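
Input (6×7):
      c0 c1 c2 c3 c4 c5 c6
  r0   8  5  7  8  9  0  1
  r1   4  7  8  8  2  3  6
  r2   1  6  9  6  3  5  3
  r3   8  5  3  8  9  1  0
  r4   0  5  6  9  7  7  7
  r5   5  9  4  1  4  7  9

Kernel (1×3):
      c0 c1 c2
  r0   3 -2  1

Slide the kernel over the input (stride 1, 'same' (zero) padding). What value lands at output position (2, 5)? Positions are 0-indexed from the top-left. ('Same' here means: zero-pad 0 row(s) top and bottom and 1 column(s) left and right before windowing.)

The receptive field on the zero-padded input at this output position is [3 5 3]. Elementwise product with the kernel and sum: 3·3 + 5·-2 + 3·1.

2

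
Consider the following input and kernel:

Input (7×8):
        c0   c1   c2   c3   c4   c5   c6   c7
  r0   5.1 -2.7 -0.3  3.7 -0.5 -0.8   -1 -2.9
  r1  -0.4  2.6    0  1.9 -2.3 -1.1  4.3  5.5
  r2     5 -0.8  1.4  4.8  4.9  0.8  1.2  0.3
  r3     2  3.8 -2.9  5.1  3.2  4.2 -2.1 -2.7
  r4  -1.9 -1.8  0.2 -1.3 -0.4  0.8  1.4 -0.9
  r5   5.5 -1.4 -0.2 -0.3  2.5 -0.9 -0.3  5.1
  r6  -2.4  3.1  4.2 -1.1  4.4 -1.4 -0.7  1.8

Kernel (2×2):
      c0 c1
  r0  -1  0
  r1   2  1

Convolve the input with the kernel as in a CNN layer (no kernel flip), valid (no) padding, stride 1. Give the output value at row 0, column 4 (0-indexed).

The receptive field on the input at this output position is [-0.5 -0.8 / -2.3 -1.1]. Elementwise product with the kernel and sum: -0.5·-1 + -2.3·2 + -1.1·1.

-5.2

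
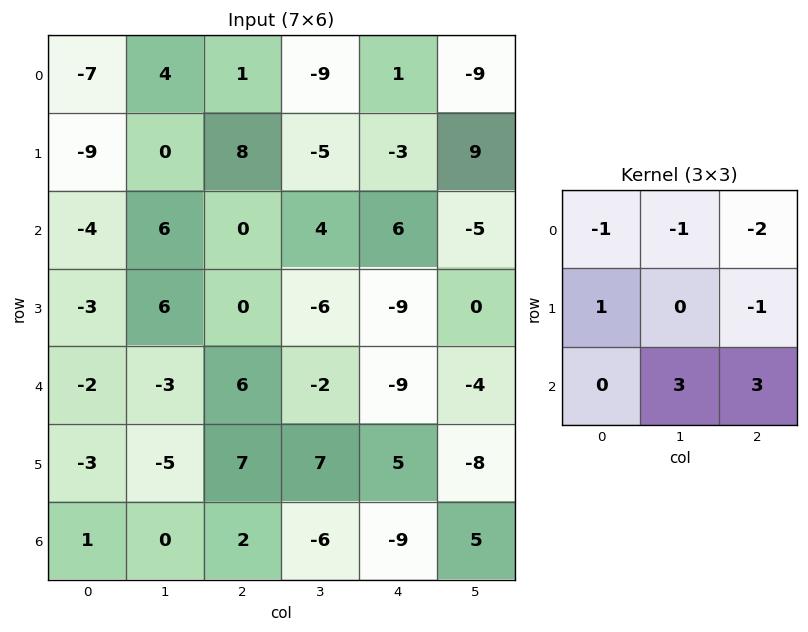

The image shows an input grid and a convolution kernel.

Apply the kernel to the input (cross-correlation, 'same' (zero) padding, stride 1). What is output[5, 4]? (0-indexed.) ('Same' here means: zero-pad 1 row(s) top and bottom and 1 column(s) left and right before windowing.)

The receptive field on the zero-padded input at this output position is [-2 -9 -4 / 7 5 -8 / -6 -9 5]. Elementwise product with the kernel and sum: -2·-1 + -9·-1 + -4·-2 + 7·1 + -8·-1 + -9·3 + 5·3.

22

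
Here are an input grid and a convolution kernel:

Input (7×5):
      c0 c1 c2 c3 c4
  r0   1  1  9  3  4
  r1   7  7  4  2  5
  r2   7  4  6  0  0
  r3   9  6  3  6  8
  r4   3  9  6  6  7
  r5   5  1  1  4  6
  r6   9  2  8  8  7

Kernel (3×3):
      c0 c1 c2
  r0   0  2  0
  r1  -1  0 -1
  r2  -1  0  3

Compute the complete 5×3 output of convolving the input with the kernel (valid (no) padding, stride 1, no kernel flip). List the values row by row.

2 5 -9
1 16 19
11 9 4
1 2 16
27 29 18

Output[0,0]: The receptive field on the input at this output position is [1 1 9 / 7 7 4 / 7 4 6]. Elementwise product with the kernel and sum: 1·2 + 7·-1 + 4·-1 + 7·-1 + 6·3.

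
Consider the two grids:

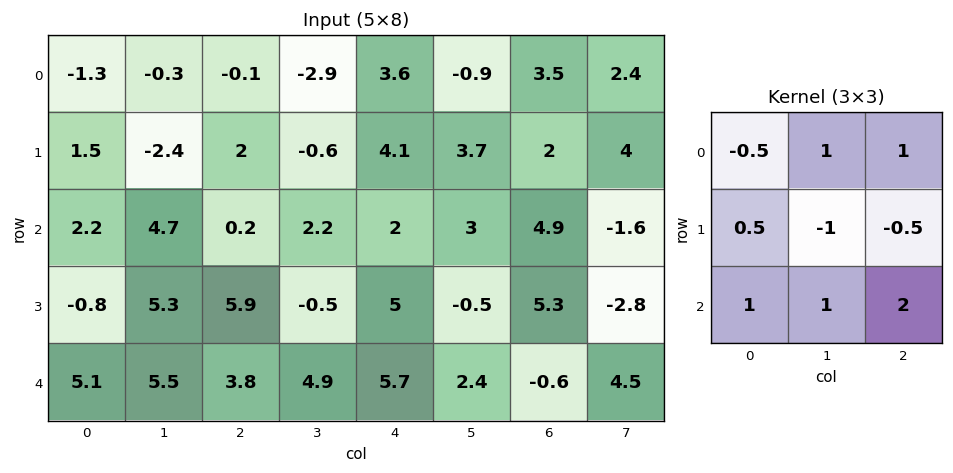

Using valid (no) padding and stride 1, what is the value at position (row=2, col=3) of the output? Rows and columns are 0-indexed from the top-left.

14.3

The receptive field on the input at this output position is [2.2 2 3 / -0.5 5 -0.5 / 4.9 5.7 2.4]. Elementwise product with the kernel and sum: 2.2·-0.5 + 2·1 + 3·1 + -0.5·0.5 + 5·-1 + -0.5·-0.5 + 4.9·1 + 5.7·1 + 2.4·2.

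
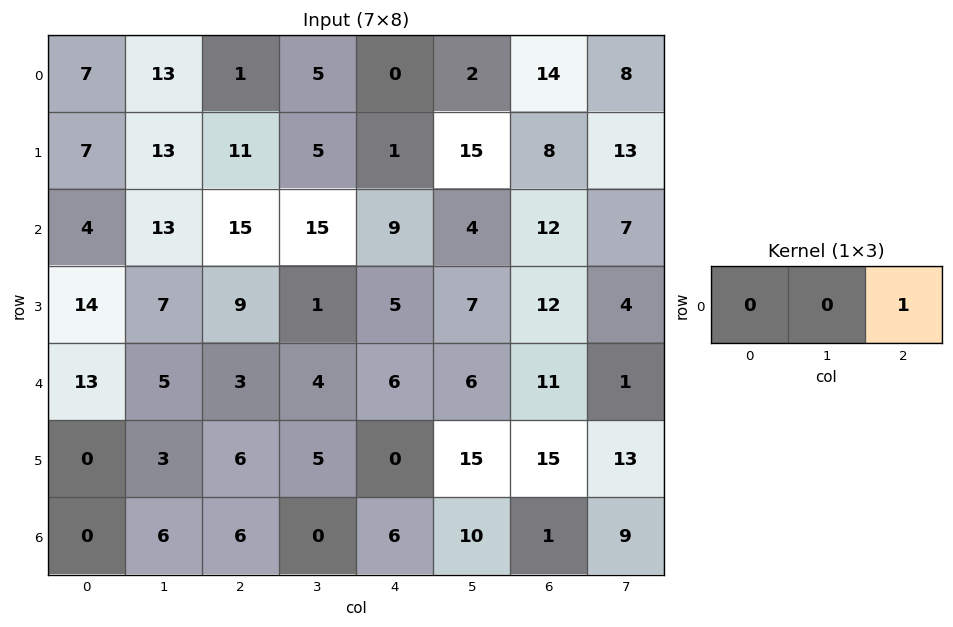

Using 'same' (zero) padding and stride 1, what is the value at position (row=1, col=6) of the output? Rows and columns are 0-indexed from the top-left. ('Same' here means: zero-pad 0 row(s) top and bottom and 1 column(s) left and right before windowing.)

The receptive field on the zero-padded input at this output position is [15 8 13]. Elementwise product with the kernel and sum: 13·1.

13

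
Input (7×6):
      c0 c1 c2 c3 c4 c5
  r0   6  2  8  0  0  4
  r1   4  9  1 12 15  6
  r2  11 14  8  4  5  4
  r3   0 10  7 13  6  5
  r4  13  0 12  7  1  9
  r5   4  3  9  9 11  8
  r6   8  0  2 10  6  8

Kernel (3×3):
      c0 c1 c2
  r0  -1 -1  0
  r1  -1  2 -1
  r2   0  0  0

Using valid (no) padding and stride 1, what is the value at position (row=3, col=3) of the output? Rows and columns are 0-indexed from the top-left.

-33

The receptive field on the input at this output position is [13 6 5 / 7 1 9 / 9 11 8]. Elementwise product with the kernel and sum: 13·-1 + 6·-1 + 7·-1 + 1·2 + 9·-1.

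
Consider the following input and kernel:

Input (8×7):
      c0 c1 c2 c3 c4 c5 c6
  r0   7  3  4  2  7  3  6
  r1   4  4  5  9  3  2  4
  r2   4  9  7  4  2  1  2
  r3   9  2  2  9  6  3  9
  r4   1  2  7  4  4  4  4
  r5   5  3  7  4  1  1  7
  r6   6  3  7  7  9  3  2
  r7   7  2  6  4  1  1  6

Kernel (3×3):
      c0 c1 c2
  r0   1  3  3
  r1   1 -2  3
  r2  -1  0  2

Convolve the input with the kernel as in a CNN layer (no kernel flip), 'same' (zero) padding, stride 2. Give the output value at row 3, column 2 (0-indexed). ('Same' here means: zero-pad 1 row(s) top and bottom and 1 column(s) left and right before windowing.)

The receptive field on the zero-padded input at this output position is [4 1 1 / 7 9 3 / 4 1 1]. Elementwise product with the kernel and sum: 4·1 + 1·3 + 1·3 + 7·1 + 9·-2 + 3·3 + 4·-1 + 1·2.

6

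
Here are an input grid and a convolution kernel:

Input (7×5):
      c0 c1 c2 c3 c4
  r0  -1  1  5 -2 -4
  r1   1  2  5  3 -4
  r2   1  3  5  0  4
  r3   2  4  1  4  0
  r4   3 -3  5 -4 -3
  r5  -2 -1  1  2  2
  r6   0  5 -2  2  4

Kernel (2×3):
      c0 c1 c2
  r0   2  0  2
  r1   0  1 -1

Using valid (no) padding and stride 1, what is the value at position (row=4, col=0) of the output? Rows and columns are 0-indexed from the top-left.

14

The receptive field on the input at this output position is [3 -3 5 / -2 -1 1]. Elementwise product with the kernel and sum: 3·2 + 5·2 + -1·1 + 1·-1.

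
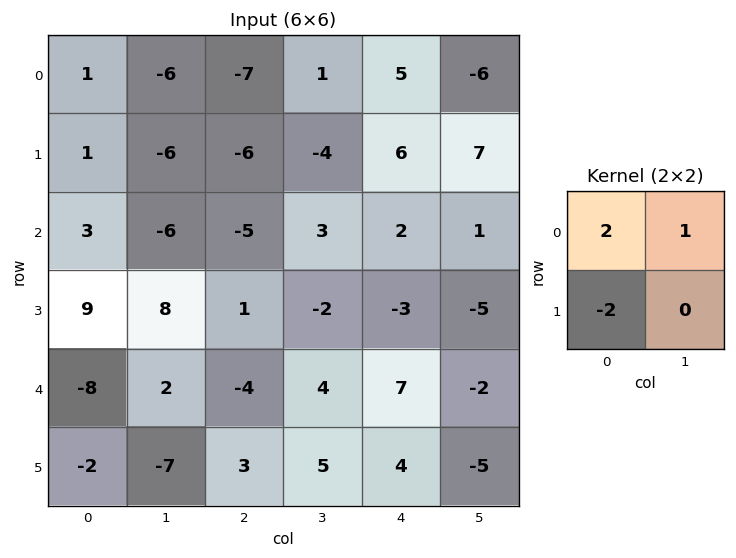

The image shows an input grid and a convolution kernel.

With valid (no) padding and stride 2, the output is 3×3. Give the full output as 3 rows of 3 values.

-6 -1 -8
-18 -9 11
-10 -10 4

Output[0,0]: The receptive field on the input at this output position is [1 -6 / 1 -6]. Elementwise product with the kernel and sum: 1·2 + -6·1 + 1·-2.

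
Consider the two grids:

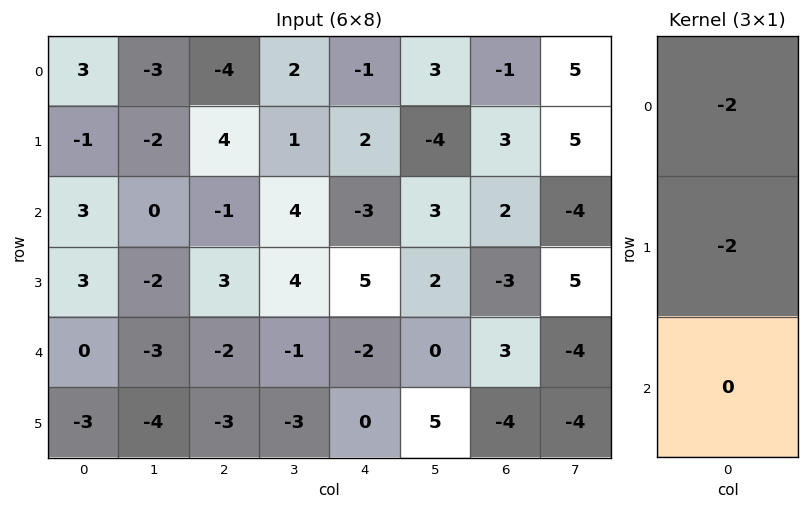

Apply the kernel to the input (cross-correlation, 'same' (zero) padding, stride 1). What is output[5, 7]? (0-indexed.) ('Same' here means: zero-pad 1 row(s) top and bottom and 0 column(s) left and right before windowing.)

16

The receptive field on the zero-padded input at this output position is [-4 / -4 / 0]. Elementwise product with the kernel and sum: -4·-2 + -4·-2.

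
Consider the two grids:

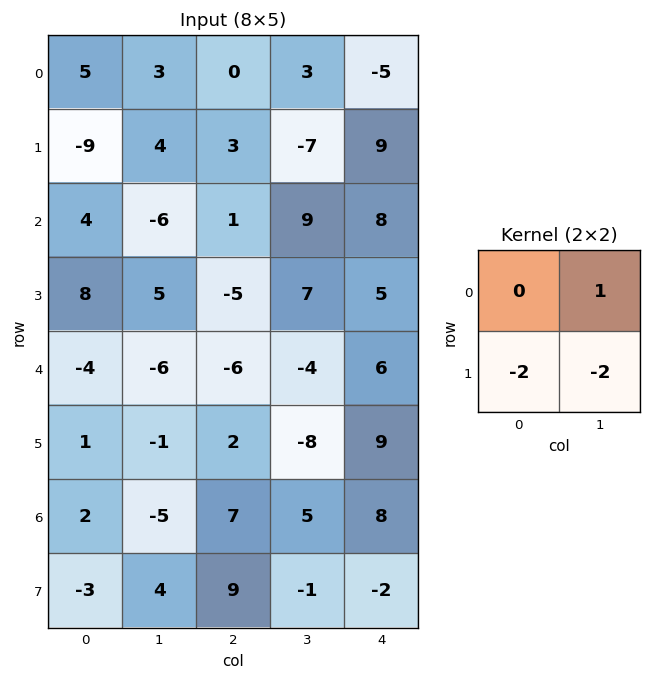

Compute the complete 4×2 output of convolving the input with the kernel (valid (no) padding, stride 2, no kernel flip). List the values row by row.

13 11
-32 5
-6 8
-7 -11

Output[0,0]: The receptive field on the input at this output position is [5 3 / -9 4]. Elementwise product with the kernel and sum: 3·1 + -9·-2 + 4·-2.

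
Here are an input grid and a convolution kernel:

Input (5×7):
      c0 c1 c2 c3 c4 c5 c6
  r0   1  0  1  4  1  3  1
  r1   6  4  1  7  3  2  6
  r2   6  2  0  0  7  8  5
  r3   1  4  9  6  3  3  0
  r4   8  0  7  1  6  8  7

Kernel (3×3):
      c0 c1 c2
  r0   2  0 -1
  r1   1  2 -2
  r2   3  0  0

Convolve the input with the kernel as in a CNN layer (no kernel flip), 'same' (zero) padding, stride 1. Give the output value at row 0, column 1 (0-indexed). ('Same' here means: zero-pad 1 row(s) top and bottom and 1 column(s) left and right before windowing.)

The receptive field on the zero-padded input at this output position is [0 0 0 / 1 0 1 / 6 4 1]. Elementwise product with the kernel and sum: 0·2 + 0·-1 + 1·1 + 0·2 + 1·-2 + 6·3.

17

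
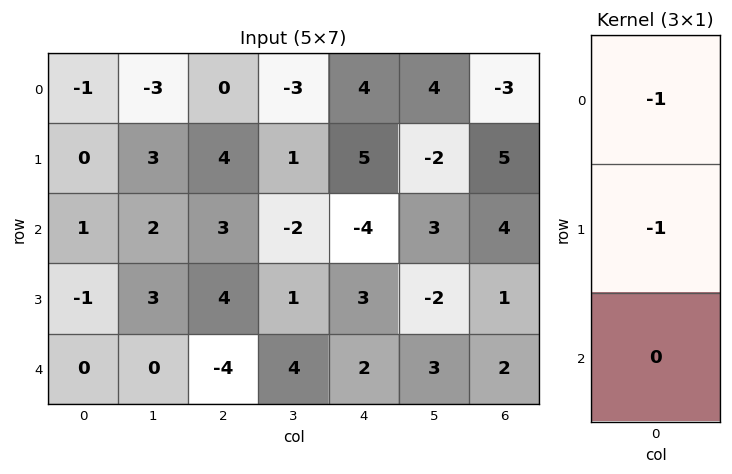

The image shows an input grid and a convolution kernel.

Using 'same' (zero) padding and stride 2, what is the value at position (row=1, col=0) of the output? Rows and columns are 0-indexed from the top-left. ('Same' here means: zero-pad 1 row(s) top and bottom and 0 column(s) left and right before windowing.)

The receptive field on the zero-padded input at this output position is [0 / 1 / -1]. Elementwise product with the kernel and sum: 0·-1 + 1·-1.

-1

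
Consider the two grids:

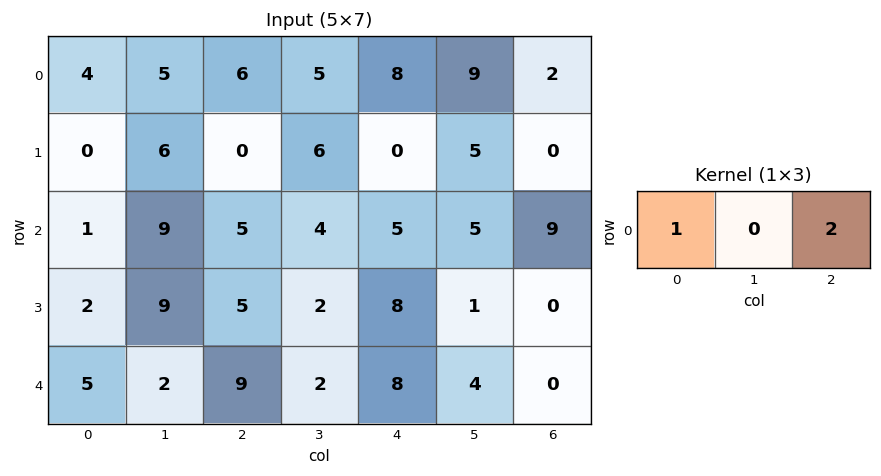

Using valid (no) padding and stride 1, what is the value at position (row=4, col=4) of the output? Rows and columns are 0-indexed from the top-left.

8

The receptive field on the input at this output position is [8 4 0]. Elementwise product with the kernel and sum: 8·1 + 0·2.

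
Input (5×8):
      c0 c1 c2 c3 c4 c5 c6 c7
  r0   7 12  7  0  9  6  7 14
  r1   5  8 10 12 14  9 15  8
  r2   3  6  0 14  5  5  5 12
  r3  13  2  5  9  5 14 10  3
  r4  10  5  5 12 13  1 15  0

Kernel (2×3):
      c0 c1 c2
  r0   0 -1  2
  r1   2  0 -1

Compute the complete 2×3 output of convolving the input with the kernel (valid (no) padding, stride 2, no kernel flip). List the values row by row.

Output[0,0]: The receptive field on the input at this output position is [7 12 7 / 5 8 10]. Elementwise product with the kernel and sum: 12·-1 + 7·2 + 5·2 + 10·-1.

2 24 21
15 1 5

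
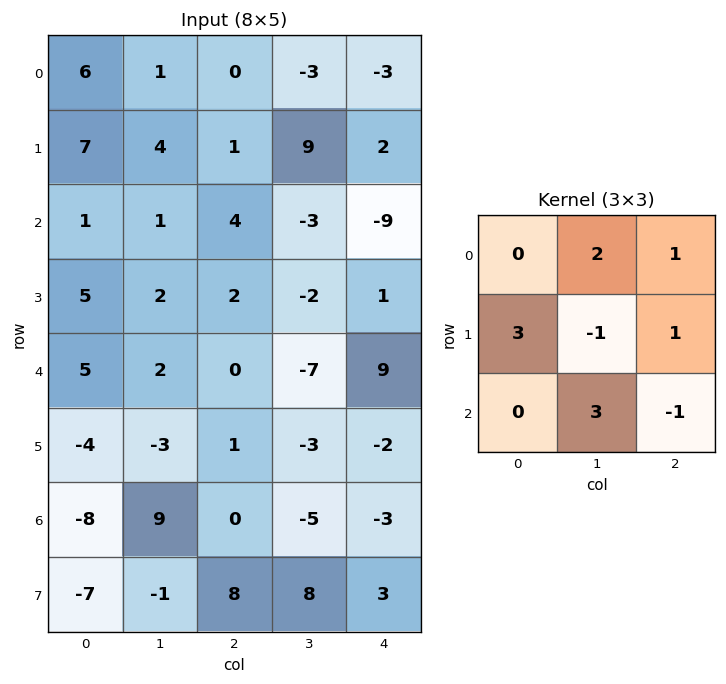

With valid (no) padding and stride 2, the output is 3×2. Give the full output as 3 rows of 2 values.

19 -13
27 -36
23 -13

Output[0,0]: The receptive field on the input at this output position is [6 1 0 / 7 4 1 / 1 1 4]. Elementwise product with the kernel and sum: 1·2 + 0·1 + 7·3 + 4·-1 + 1·1 + 1·3 + 4·-1.
Output[0,1]: The receptive field on the input at this output position is [0 -3 -3 / 1 9 2 / 4 -3 -9]. Elementwise product with the kernel and sum: -3·2 + -3·1 + 1·3 + 9·-1 + 2·1 + -3·3 + -9·-1.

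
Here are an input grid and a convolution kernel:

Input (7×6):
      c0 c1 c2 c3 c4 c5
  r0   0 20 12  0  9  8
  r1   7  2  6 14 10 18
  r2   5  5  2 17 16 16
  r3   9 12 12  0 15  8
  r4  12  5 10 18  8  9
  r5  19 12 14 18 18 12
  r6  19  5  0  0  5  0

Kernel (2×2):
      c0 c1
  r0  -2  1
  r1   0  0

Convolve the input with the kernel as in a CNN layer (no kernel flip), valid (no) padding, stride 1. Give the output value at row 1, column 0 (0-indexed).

-12

The receptive field on the input at this output position is [7 2 / 5 5]. Elementwise product with the kernel and sum: 7·-2 + 2·1.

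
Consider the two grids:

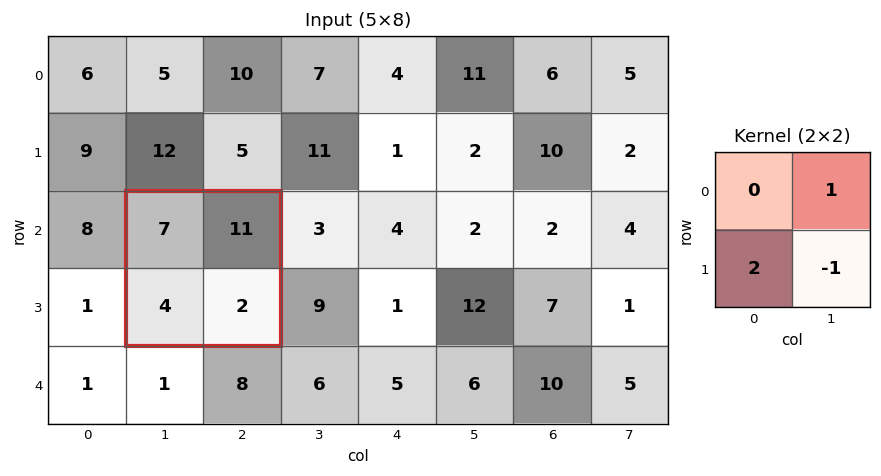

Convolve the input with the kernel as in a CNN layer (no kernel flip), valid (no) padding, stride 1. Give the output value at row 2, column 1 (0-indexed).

17

The receptive field on the input at this output position is [7 11 / 4 2]. Elementwise product with the kernel and sum: 11·1 + 4·2 + 2·-1.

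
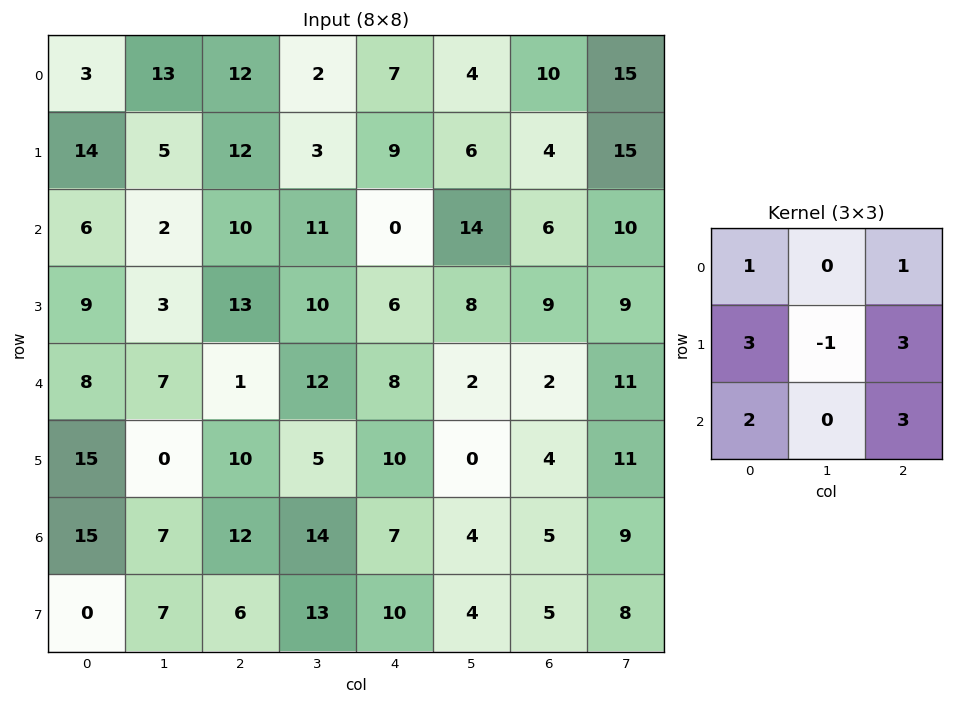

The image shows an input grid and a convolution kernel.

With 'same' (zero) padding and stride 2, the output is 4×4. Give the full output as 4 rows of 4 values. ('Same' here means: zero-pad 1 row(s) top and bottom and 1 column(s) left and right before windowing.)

Output[0,0]: The receptive field on the zero-padded input at this output position is [0 0 0 / 0 3 13 / 0 14 5]. Elementwise product with the kernel and sum: 0·1 + 0·1 + 0·3 + 3·-1 + 13·3 + 0·2 + 5·3.
Output[0,1]: The receptive field on the zero-padded input at this output position is [0 0 0 / 13 12 2 / 5 12 3]. Elementwise product with the kernel and sum: 0·1 + 0·1 + 13·3 + 12·-1 + 2·3 + 5·2 + 3·3.

51 52 35 104
14 73 128 130
16 84 62 87
27 109 90 77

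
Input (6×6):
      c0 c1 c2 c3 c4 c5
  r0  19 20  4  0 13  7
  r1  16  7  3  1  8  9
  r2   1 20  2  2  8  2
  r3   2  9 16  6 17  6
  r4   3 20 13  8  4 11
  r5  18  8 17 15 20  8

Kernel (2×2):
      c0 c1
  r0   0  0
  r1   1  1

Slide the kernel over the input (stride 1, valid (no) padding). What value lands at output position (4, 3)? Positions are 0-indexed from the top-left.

The receptive field on the input at this output position is [8 4 / 15 20]. Elementwise product with the kernel and sum: 15·1 + 20·1.

35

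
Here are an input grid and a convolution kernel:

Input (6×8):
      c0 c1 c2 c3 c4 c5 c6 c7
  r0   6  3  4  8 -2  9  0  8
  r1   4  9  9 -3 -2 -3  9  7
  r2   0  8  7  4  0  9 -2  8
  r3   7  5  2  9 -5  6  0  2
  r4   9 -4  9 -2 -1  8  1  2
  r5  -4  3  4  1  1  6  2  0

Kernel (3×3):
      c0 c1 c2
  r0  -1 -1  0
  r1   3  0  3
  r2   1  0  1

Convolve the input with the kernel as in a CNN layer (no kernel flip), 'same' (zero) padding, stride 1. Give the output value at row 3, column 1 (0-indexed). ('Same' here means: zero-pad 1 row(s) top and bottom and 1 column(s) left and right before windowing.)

37

The receptive field on the zero-padded input at this output position is [0 8 7 / 7 5 2 / 9 -4 9]. Elementwise product with the kernel and sum: 0·-1 + 8·-1 + 7·3 + 2·3 + 9·1 + 9·1.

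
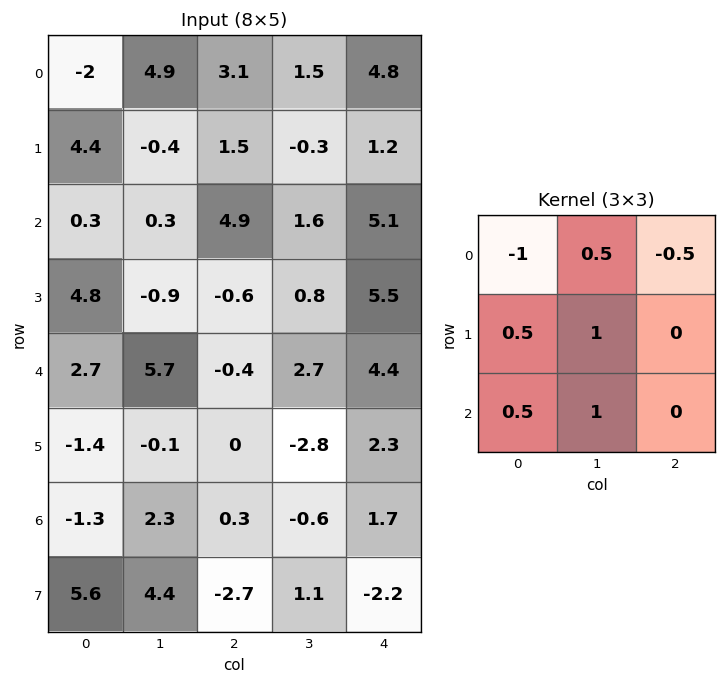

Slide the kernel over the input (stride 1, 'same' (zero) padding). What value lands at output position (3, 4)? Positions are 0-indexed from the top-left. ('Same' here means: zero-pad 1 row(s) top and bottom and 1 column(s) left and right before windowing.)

The receptive field on the zero-padded input at this output position is [1.6 5.1 0 / 0.8 5.5 0 / 2.7 4.4 0]. Elementwise product with the kernel and sum: 1.6·-1 + 5.1·0.5 + 0·-0.5 + 0.8·0.5 + 5.5·1 + 2.7·0.5 + 4.4·1.

12.6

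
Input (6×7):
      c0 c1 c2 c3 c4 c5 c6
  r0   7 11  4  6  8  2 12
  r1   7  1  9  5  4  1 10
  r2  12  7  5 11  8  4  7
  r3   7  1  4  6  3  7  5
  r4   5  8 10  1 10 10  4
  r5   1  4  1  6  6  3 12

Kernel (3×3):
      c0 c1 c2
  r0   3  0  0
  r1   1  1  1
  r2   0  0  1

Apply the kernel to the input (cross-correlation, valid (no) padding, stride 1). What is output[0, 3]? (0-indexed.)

32

The receptive field on the input at this output position is [6 8 2 / 5 4 1 / 11 8 4]. Elementwise product with the kernel and sum: 6·3 + 5·1 + 4·1 + 1·1 + 4·1.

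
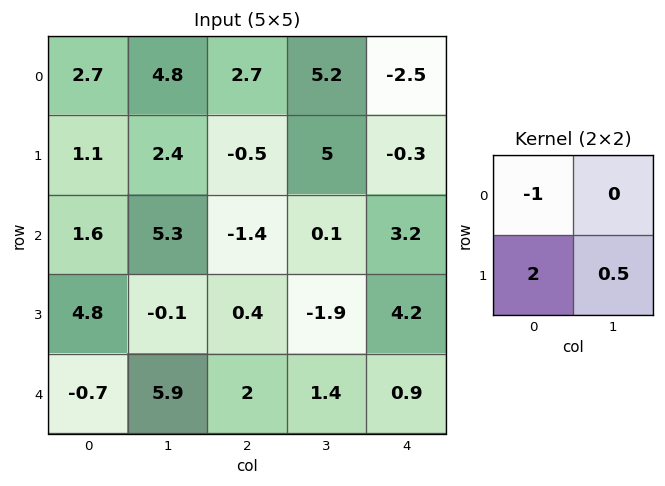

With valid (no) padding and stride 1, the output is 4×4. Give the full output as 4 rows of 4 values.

Output[0,0]: The receptive field on the input at this output position is [2.7 4.8 / 1.1 2.4]. Elementwise product with the kernel and sum: 2.7·-1 + 1.1·2 + 2.4·0.5.
Output[0,1]: The receptive field on the input at this output position is [4.8 2.7 / 2.4 -0.5]. Elementwise product with the kernel and sum: 4.8·-1 + 2.4·2 + -0.5·0.5.

0.7 -0.25 -1.2 4.65
4.75 7.5 -2.25 -3.2
7.95 -5.3 1.25 -1.8
-3.25 12.9 4.3 5.15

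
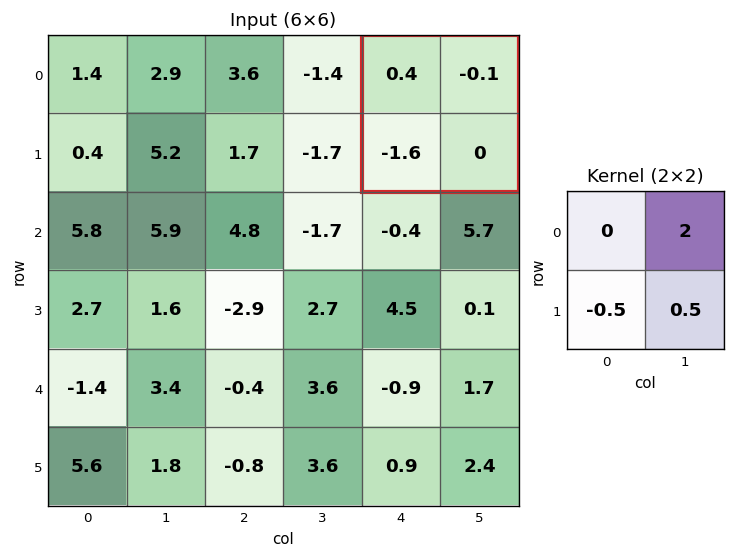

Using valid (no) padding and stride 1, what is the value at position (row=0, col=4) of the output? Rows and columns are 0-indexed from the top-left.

The receptive field on the input at this output position is [0.4 -0.1 / -1.6 0]. Elementwise product with the kernel and sum: -0.1·2 + -1.6·-0.5 + 0·0.5.

0.6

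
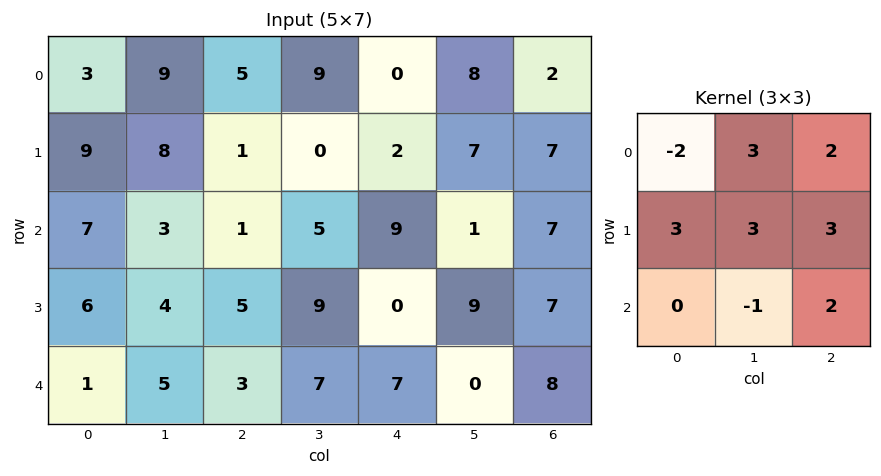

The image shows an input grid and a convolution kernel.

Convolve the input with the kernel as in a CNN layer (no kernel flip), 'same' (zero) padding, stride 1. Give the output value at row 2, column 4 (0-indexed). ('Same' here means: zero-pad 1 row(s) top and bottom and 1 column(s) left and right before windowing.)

The receptive field on the zero-padded input at this output position is [0 2 7 / 5 9 1 / 9 0 9]. Elementwise product with the kernel and sum: 0·-2 + 2·3 + 7·2 + 5·3 + 9·3 + 1·3 + 0·-1 + 9·2.

83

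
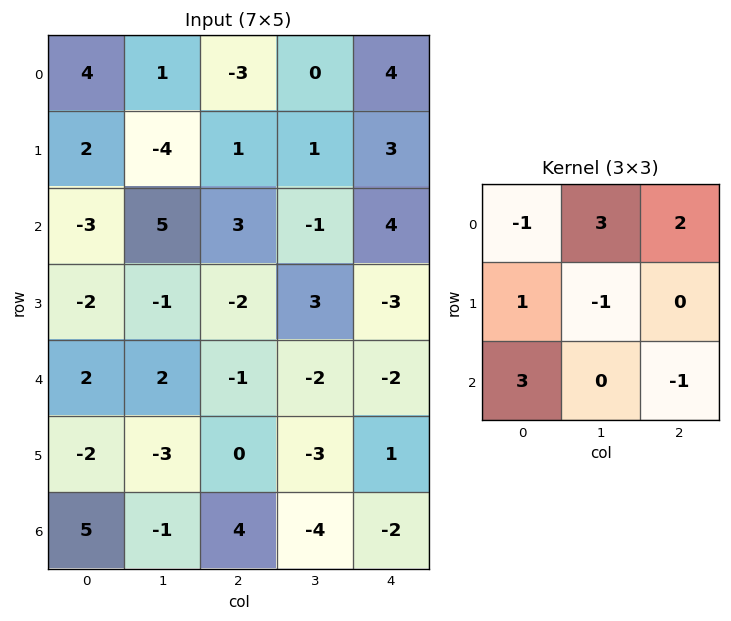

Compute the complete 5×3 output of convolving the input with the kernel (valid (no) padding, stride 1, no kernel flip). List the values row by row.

Output[0,0]: The receptive field on the input at this output position is [4 1 -3 / 2 -4 1 / -3 5 3]. Elementwise product with the kernel and sum: 4·-1 + 1·3 + -3·2 + 2·1 + -4·-1 + -3·3 + 3·-1.
Output[0,1]: The receptive field on the input at this output position is [1 -3 0 / -4 1 1 / 5 3 -1]. Elementwise product with the kernel and sum: 1·-1 + -3·3 + 0·2 + -4·1 + 1·-1 + 5·3 + -1·-1.

-13 1 16
-24 5 9
30 11 -4
-11 -2 5
14 -11 8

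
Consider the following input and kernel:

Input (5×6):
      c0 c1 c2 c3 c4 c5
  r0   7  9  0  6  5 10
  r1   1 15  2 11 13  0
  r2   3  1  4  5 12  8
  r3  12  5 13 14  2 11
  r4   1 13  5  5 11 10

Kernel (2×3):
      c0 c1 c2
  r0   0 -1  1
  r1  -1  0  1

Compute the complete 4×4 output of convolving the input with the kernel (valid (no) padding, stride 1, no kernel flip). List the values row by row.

Output[0,0]: The receptive field on the input at this output position is [7 9 0 / 1 15 2]. Elementwise product with the kernel and sum: 9·-1 + 0·1 + 1·-1 + 2·1.

-8 2 10 -6
-12 13 10 -10
4 10 -4 -7
12 -7 -6 14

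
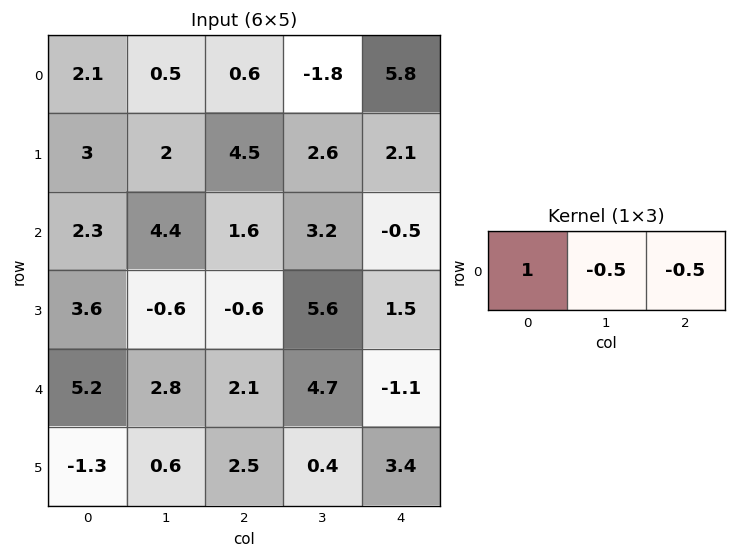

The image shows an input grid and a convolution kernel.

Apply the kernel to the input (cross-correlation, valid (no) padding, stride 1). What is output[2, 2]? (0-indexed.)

0.25

The receptive field on the input at this output position is [1.6 3.2 -0.5]. Elementwise product with the kernel and sum: 1.6·1 + 3.2·-0.5 + -0.5·-0.5.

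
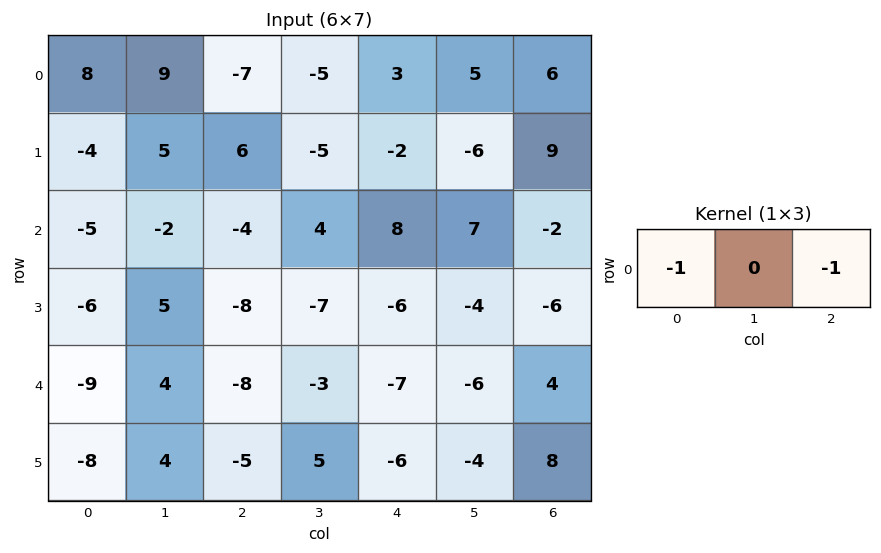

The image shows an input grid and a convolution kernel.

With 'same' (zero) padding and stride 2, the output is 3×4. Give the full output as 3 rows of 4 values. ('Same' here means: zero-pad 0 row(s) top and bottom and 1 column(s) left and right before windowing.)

-9 -4 0 -5
2 -2 -11 -7
-4 -1 9 6

Output[0,0]: The receptive field on the zero-padded input at this output position is [0 8 9]. Elementwise product with the kernel and sum: 0·-1 + 9·-1.
Output[0,1]: The receptive field on the zero-padded input at this output position is [9 -7 -5]. Elementwise product with the kernel and sum: 9·-1 + -5·-1.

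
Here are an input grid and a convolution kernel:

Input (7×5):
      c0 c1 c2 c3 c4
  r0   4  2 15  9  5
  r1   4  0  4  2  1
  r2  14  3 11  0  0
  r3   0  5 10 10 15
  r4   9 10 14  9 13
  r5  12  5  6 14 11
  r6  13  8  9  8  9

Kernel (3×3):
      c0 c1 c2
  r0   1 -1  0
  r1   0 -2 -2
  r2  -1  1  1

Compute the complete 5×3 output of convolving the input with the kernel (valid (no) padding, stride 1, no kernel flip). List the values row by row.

-6 -17 -11
-9 -11 17
-4 -35 -31
-54 -36 -25
-19 -35 -37

Output[0,0]: The receptive field on the input at this output position is [4 2 15 / 4 0 4 / 14 3 11]. Elementwise product with the kernel and sum: 4·1 + 2·-1 + 0·-2 + 4·-2 + 14·-1 + 3·1 + 11·1.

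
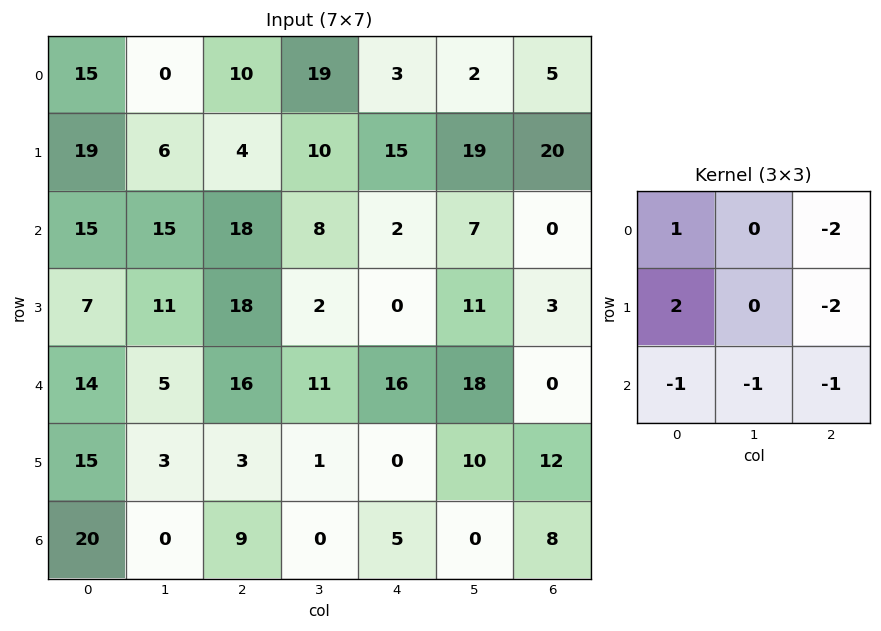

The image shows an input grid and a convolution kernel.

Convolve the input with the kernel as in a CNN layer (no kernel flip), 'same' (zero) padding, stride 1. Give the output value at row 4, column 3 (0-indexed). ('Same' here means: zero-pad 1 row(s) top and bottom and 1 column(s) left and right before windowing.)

14

The receptive field on the zero-padded input at this output position is [18 2 0 / 16 11 16 / 3 1 0]. Elementwise product with the kernel and sum: 18·1 + 0·-2 + 16·2 + 16·-2 + 3·-1 + 1·-1 + 0·-1.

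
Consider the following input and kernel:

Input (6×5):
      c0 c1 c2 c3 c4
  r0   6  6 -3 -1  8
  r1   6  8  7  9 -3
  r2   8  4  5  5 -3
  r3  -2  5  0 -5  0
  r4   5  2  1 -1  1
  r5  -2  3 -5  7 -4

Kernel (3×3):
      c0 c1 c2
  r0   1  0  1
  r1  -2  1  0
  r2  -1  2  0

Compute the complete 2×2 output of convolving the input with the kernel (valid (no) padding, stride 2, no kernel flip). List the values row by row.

Output[0,0]: The receptive field on the input at this output position is [6 6 -3 / 6 8 7 / 8 4 5]. Elementwise product with the kernel and sum: 6·1 + -3·1 + 6·-2 + 8·1 + 8·-1 + 4·2.

-1 5
21 -6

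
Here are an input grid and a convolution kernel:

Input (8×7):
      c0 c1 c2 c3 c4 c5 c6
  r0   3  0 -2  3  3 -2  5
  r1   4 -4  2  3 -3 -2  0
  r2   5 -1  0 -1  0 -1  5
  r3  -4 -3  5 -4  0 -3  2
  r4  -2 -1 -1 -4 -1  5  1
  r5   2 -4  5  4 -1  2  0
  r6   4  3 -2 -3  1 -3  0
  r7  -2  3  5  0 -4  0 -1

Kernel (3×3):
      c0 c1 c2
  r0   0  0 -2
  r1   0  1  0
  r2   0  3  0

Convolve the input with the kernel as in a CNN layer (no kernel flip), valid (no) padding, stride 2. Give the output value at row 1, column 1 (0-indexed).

The receptive field on the input at this output position is [0 -1 0 / 5 -4 0 / -1 -4 -1]. Elementwise product with the kernel and sum: 0·-2 + -4·1 + -4·3.

-16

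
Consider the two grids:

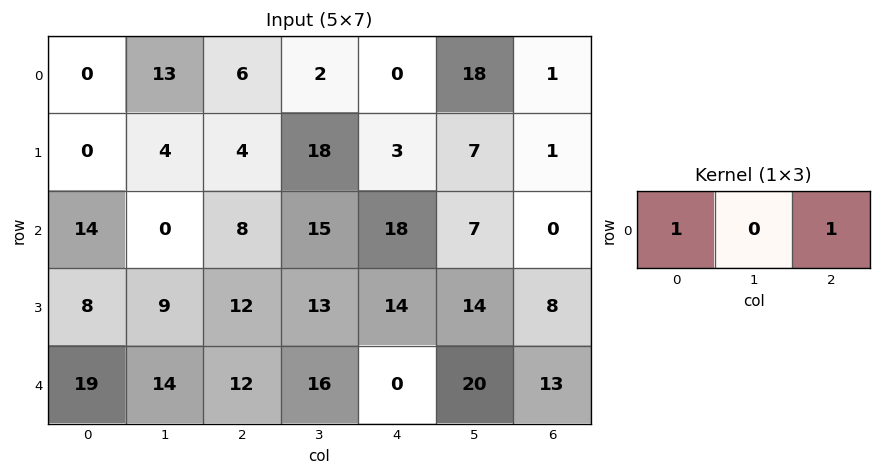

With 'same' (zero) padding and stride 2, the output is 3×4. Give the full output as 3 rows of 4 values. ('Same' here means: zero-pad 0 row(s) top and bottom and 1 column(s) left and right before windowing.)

Output[0,0]: The receptive field on the zero-padded input at this output position is [0 0 13]. Elementwise product with the kernel and sum: 0·1 + 13·1.

13 15 20 18
0 15 22 7
14 30 36 20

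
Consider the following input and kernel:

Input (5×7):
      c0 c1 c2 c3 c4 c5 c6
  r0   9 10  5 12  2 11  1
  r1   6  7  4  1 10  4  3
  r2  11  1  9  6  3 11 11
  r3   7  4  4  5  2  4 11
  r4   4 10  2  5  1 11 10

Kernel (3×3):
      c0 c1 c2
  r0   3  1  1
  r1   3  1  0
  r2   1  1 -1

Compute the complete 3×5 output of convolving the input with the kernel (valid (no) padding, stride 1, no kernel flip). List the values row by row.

Output[0,0]: The receptive field on the input at this output position is [9 10 5 / 6 7 4 / 11 1 9]. Elementwise product with the kernel and sum: 9·3 + 10·1 + 5·1 + 6·3 + 7·1 + 11·1 + 1·1 + 9·-1.

70 76 54 60 55
70 41 63 41 52
80 41 59 44 43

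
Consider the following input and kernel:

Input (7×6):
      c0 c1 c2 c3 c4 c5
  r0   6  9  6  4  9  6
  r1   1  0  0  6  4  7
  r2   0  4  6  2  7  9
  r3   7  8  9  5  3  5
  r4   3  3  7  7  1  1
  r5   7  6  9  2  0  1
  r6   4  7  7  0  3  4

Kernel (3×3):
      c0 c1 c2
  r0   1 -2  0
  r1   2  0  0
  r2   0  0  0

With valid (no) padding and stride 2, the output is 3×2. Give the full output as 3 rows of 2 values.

Output[0,0]: The receptive field on the input at this output position is [6 9 6 / 1 0 0 / 0 4 6]. Elementwise product with the kernel and sum: 6·1 + 9·-2 + 1·2.
Output[0,1]: The receptive field on the input at this output position is [6 4 9 / 0 6 4 / 6 2 7]. Elementwise product with the kernel and sum: 6·1 + 4·-2 + 0·2.

-10 -2
6 20
11 11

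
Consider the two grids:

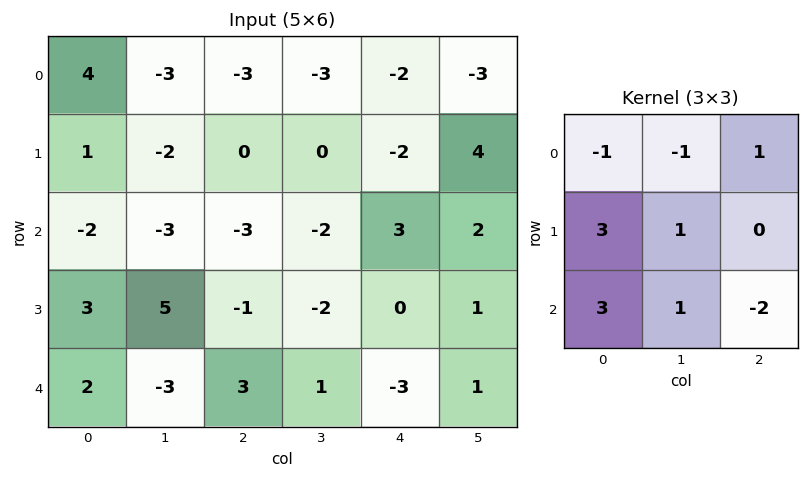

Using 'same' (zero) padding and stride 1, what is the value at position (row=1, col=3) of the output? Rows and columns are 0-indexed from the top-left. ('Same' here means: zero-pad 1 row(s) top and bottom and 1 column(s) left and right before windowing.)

The receptive field on the zero-padded input at this output position is [-3 -3 -2 / 0 0 -2 / -3 -2 3]. Elementwise product with the kernel and sum: -3·-1 + -3·-1 + -2·1 + 0·3 + 0·1 + -3·3 + -2·1 + 3·-2.

-13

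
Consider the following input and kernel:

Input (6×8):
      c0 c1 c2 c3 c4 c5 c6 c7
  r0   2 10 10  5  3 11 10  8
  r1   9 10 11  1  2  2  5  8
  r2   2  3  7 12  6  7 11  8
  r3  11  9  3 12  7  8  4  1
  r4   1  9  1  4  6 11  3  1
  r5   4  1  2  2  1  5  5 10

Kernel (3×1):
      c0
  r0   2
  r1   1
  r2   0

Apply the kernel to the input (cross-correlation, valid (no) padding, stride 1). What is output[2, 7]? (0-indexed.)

17

The receptive field on the input at this output position is [8 / 1 / 1]. Elementwise product with the kernel and sum: 8·2 + 1·1.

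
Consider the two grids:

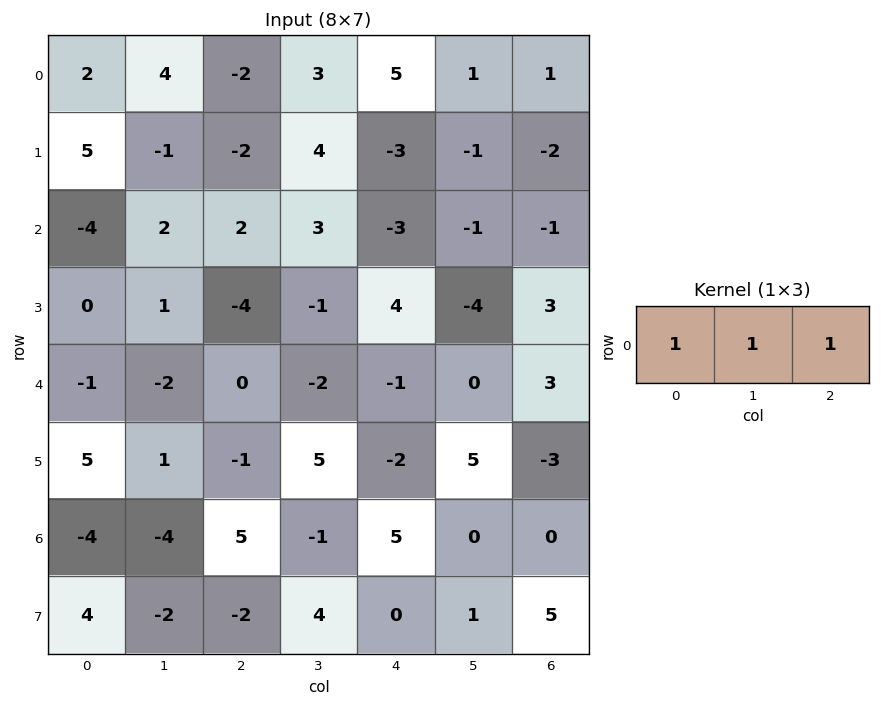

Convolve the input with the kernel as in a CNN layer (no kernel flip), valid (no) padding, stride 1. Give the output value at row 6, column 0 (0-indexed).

The receptive field on the input at this output position is [-4 -4 5]. Elementwise product with the kernel and sum: -4·1 + -4·1 + 5·1.

-3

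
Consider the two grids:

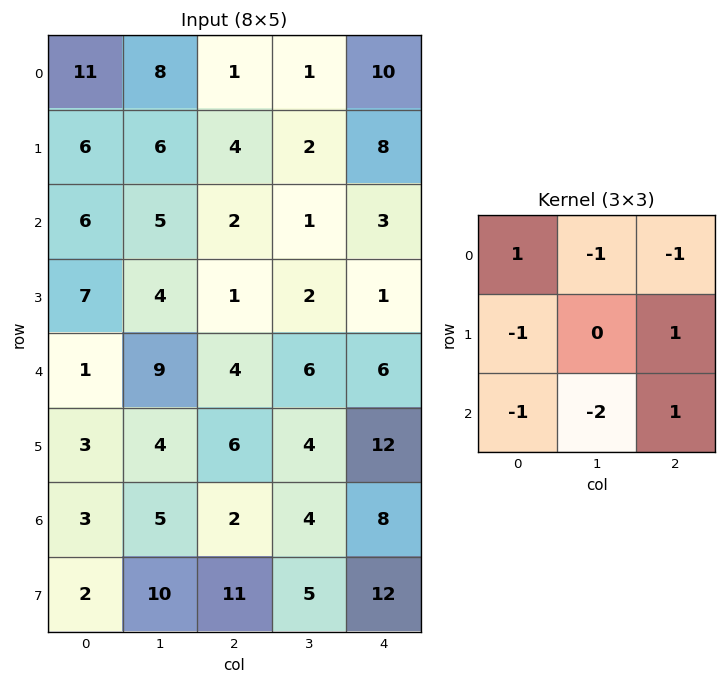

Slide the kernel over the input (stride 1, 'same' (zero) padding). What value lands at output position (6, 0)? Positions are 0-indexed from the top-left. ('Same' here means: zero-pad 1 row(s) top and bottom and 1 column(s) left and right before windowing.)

4

The receptive field on the zero-padded input at this output position is [0 3 4 / 0 3 5 / 0 2 10]. Elementwise product with the kernel and sum: 0·1 + 3·-1 + 4·-1 + 0·-1 + 5·1 + 0·-1 + 2·-2 + 10·1.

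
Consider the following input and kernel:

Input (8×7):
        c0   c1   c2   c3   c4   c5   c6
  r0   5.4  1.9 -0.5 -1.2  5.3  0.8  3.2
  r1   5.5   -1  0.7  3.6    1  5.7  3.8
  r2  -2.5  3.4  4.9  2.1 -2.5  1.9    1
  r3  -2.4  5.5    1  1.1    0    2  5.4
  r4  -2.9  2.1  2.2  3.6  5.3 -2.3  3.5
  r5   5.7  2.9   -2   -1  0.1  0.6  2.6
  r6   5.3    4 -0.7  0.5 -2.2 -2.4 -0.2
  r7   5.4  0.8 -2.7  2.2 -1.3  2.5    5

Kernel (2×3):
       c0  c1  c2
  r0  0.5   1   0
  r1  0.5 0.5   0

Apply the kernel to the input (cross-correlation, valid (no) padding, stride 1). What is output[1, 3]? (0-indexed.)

2.6

The receptive field on the input at this output position is [3.6 1 5.7 / 2.1 -2.5 1.9]. Elementwise product with the kernel and sum: 3.6·0.5 + 1·1 + 2.1·0.5 + -2.5·0.5.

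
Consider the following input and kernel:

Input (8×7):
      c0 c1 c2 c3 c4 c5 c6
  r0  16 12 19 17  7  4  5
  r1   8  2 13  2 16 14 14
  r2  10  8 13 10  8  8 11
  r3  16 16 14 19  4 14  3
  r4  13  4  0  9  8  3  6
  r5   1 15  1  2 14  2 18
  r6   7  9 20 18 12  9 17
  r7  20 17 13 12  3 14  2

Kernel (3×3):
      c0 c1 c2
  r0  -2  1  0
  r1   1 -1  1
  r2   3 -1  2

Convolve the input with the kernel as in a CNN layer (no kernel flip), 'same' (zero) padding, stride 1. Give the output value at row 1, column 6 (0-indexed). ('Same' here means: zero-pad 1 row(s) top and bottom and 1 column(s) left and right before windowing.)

The receptive field on the zero-padded input at this output position is [4 5 0 / 14 14 0 / 8 11 0]. Elementwise product with the kernel and sum: 4·-2 + 5·1 + 14·1 + 14·-1 + 0·1 + 8·3 + 11·-1 + 0·2.

10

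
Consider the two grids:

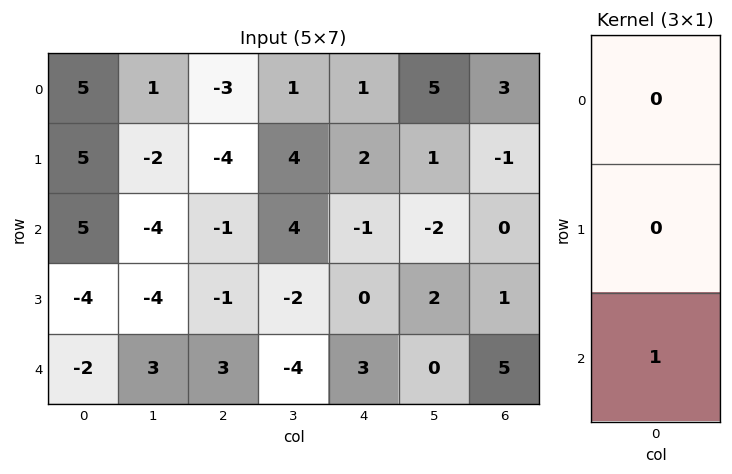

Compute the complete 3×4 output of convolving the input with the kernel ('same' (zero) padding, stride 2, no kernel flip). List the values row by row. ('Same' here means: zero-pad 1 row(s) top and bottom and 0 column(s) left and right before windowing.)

5 -4 2 -1
-4 -1 0 1
0 0 0 0

Output[0,0]: The receptive field on the zero-padded input at this output position is [0 / 5 / 5]. Elementwise product with the kernel and sum: 5·1.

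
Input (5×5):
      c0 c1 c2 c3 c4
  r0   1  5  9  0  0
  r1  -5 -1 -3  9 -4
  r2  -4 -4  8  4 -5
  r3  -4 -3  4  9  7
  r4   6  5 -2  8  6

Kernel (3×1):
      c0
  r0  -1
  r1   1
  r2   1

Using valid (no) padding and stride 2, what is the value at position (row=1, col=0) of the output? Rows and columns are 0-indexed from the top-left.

The receptive field on the input at this output position is [-4 / -4 / 6]. Elementwise product with the kernel and sum: -4·-1 + -4·1 + 6·1.

6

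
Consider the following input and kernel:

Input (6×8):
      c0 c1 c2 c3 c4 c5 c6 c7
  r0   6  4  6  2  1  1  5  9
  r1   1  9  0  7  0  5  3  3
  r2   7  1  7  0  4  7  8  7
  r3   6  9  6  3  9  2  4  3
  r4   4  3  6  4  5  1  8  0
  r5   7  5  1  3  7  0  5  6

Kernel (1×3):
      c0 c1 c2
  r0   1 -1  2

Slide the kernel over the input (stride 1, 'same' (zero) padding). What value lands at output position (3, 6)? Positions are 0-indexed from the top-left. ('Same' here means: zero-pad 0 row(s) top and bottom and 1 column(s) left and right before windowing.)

The receptive field on the zero-padded input at this output position is [2 4 3]. Elementwise product with the kernel and sum: 2·1 + 4·-1 + 3·2.

4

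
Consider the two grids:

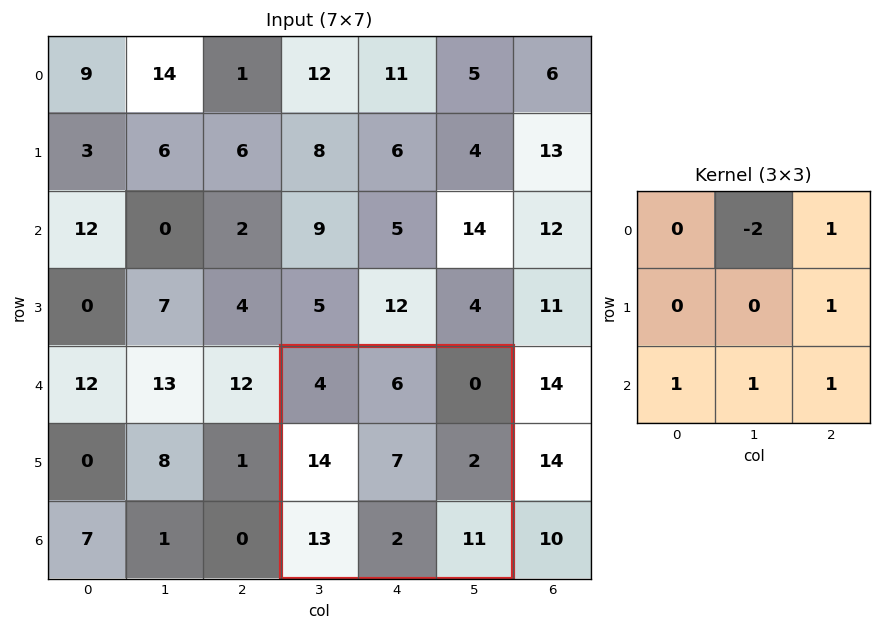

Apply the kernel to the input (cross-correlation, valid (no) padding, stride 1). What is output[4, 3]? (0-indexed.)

The receptive field on the input at this output position is [4 6 0 / 14 7 2 / 13 2 11]. Elementwise product with the kernel and sum: 6·-2 + 0·1 + 2·1 + 13·1 + 2·1 + 11·1.

16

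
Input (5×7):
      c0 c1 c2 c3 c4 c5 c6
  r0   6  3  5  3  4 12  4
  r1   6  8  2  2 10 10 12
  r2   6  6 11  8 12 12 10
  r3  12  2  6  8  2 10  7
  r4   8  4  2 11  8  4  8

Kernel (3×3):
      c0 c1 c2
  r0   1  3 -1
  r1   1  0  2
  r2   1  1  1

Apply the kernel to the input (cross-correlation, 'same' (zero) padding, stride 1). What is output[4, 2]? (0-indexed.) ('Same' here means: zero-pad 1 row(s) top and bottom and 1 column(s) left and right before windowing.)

The receptive field on the zero-padded input at this output position is [2 6 8 / 4 2 11 / 0 0 0]. Elementwise product with the kernel and sum: 2·1 + 6·3 + 8·-1 + 4·1 + 11·2 + 0·1 + 0·1 + 0·1.

38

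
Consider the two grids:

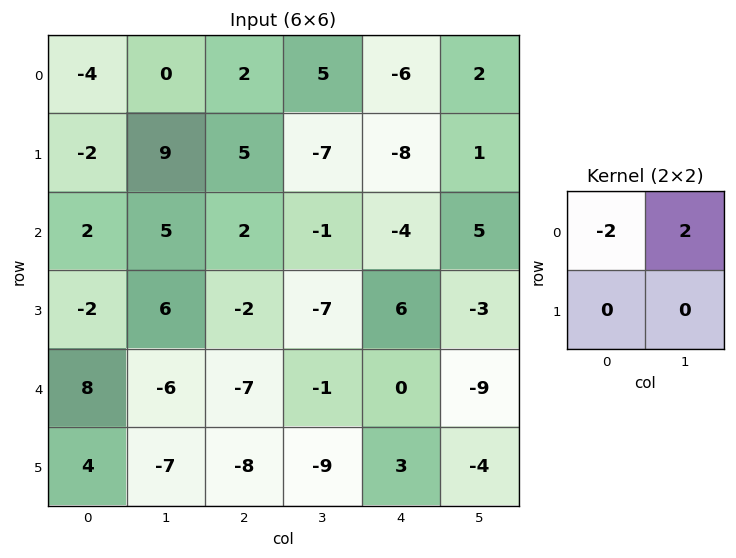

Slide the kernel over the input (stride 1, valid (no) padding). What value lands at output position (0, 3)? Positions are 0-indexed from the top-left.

-22

The receptive field on the input at this output position is [5 -6 / -7 -8]. Elementwise product with the kernel and sum: 5·-2 + -6·2.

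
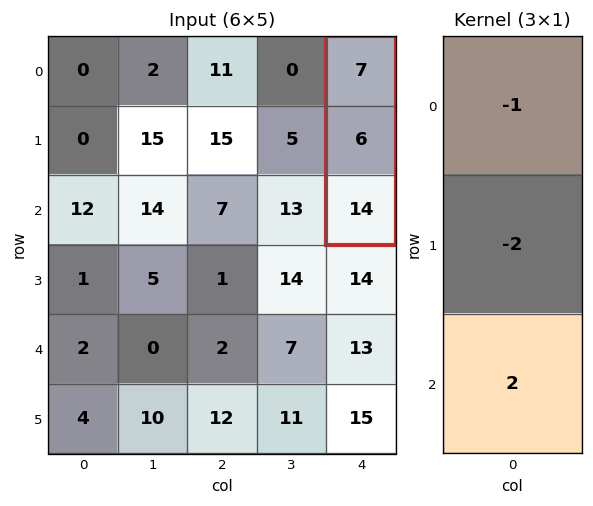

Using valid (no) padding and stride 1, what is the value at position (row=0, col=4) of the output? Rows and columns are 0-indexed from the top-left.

The receptive field on the input at this output position is [7 / 6 / 14]. Elementwise product with the kernel and sum: 7·-1 + 6·-2 + 14·2.

9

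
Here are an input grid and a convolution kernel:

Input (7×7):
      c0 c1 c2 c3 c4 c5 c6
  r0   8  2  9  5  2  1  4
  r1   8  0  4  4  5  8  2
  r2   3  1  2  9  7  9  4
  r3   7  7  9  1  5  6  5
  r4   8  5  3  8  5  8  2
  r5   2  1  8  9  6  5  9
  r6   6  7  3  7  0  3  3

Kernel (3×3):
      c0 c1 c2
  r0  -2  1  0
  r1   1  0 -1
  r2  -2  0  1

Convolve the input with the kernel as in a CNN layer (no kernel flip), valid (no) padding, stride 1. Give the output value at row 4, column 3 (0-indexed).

The receptive field on the input at this output position is [8 5 8 / 9 6 5 / 7 0 3]. Elementwise product with the kernel and sum: 8·-2 + 5·1 + 9·1 + 5·-1 + 7·-2 + 3·1.

-18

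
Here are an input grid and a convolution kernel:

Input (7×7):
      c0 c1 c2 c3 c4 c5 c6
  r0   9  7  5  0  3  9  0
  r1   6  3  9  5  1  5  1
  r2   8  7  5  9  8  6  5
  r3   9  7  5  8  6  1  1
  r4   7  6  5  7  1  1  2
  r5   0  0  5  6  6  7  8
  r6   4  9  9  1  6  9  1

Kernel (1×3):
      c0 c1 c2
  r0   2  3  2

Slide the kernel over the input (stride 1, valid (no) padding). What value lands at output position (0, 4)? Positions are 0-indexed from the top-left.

The receptive field on the input at this output position is [3 9 0]. Elementwise product with the kernel and sum: 3·2 + 9·3 + 0·2.

33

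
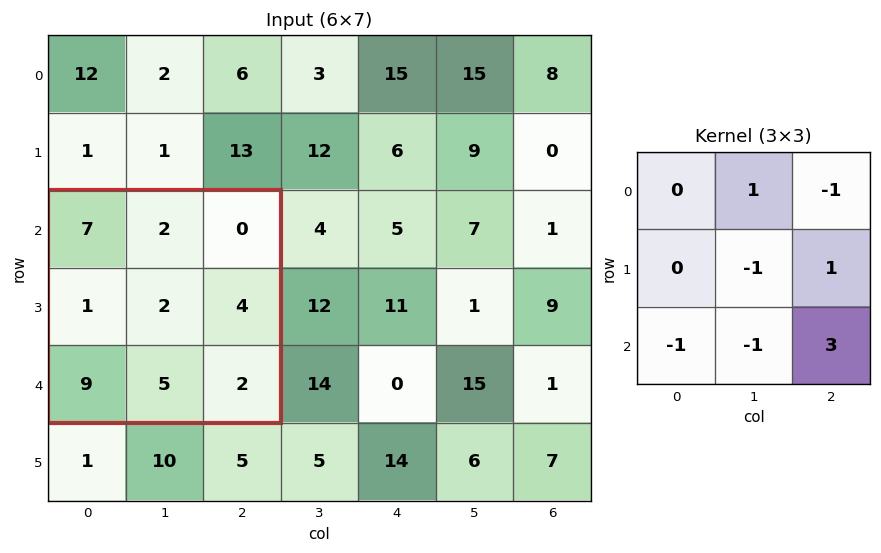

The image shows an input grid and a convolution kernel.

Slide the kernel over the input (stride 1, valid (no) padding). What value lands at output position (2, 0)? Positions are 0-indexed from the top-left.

-4

The receptive field on the input at this output position is [7 2 0 / 1 2 4 / 9 5 2]. Elementwise product with the kernel and sum: 2·1 + 0·-1 + 2·-1 + 4·1 + 9·-1 + 5·-1 + 2·3.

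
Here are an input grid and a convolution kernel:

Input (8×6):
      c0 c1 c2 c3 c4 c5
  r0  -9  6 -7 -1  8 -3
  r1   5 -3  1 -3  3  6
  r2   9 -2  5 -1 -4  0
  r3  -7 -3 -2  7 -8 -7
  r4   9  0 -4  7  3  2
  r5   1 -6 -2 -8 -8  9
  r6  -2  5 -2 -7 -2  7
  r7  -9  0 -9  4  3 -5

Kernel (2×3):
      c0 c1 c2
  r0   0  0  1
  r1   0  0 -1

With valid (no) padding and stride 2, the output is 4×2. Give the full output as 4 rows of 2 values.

-8 5
7 4
-2 11
7 -5

Output[0,0]: The receptive field on the input at this output position is [-9 6 -7 / 5 -3 1]. Elementwise product with the kernel and sum: -7·1 + 1·-1.
Output[0,1]: The receptive field on the input at this output position is [-7 -1 8 / 1 -3 3]. Elementwise product with the kernel and sum: 8·1 + 3·-1.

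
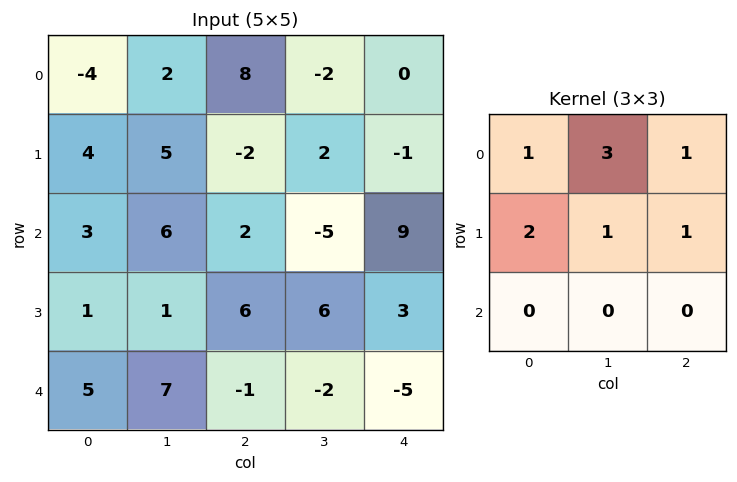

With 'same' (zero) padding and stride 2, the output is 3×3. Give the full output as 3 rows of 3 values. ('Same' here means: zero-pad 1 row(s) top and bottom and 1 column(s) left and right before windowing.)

-2 10 -4
26 10 -2
16 36 6

Output[0,0]: The receptive field on the zero-padded input at this output position is [0 0 0 / 0 -4 2 / 0 4 5]. Elementwise product with the kernel and sum: 0·1 + 0·3 + 0·1 + 0·2 + -4·1 + 2·1.
Output[0,1]: The receptive field on the zero-padded input at this output position is [0 0 0 / 2 8 -2 / 5 -2 2]. Elementwise product with the kernel and sum: 0·1 + 0·3 + 0·1 + 2·2 + 8·1 + -2·1.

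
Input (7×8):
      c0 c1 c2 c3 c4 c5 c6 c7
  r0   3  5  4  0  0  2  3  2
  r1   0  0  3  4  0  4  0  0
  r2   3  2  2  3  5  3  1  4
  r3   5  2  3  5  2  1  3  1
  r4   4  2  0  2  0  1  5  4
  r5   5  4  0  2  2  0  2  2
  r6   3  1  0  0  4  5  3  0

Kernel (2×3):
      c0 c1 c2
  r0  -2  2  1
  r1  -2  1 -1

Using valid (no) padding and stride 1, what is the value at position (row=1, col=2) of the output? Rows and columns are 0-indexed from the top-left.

-4

The receptive field on the input at this output position is [3 4 0 / 2 3 5]. Elementwise product with the kernel and sum: 3·-2 + 4·2 + 0·1 + 2·-2 + 3·1 + 5·-1.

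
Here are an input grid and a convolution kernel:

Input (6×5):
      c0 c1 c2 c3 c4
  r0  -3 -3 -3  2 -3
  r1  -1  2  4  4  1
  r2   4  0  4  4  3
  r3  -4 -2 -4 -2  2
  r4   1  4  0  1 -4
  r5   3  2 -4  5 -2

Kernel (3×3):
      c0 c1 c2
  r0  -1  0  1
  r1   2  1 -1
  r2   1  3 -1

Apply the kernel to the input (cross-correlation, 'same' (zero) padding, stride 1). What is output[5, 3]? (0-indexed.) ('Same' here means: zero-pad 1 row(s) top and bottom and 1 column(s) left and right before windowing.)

-5

The receptive field on the zero-padded input at this output position is [0 1 -4 / -4 5 -2 / 0 0 0]. Elementwise product with the kernel and sum: 0·-1 + -4·1 + -4·2 + 5·1 + -2·-1 + 0·1 + 0·3 + 0·-1.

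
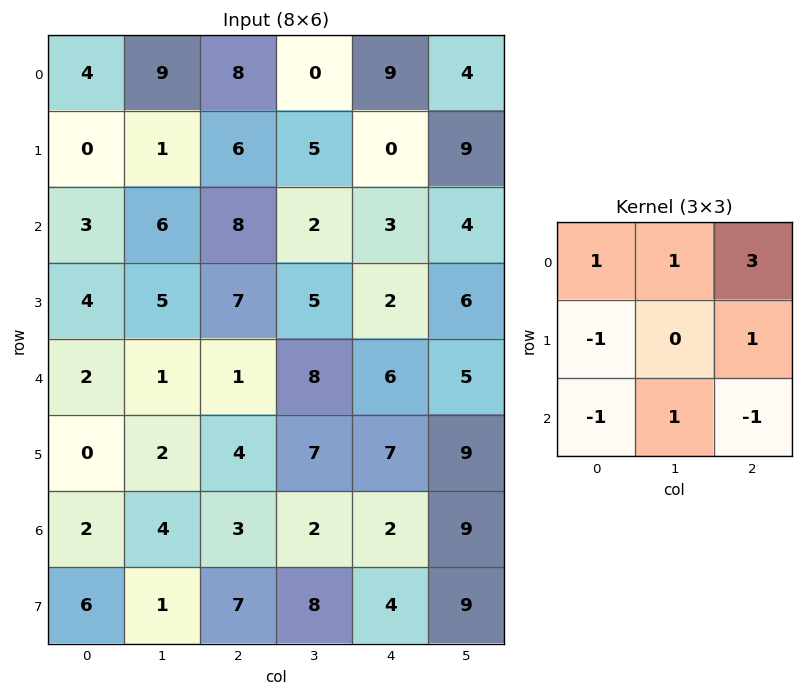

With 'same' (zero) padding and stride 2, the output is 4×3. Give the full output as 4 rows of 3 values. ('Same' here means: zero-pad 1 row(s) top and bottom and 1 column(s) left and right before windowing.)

8 -9 -10
8 15 25
18 29 13
15 23 35

Output[0,0]: The receptive field on the zero-padded input at this output position is [0 0 0 / 0 4 9 / 0 0 1]. Elementwise product with the kernel and sum: 0·1 + 0·1 + 0·3 + 0·-1 + 9·1 + 0·-1 + 0·1 + 1·-1.
Output[0,1]: The receptive field on the zero-padded input at this output position is [0 0 0 / 9 8 0 / 1 6 5]. Elementwise product with the kernel and sum: 0·1 + 0·1 + 0·3 + 9·-1 + 0·1 + 1·-1 + 6·1 + 5·-1.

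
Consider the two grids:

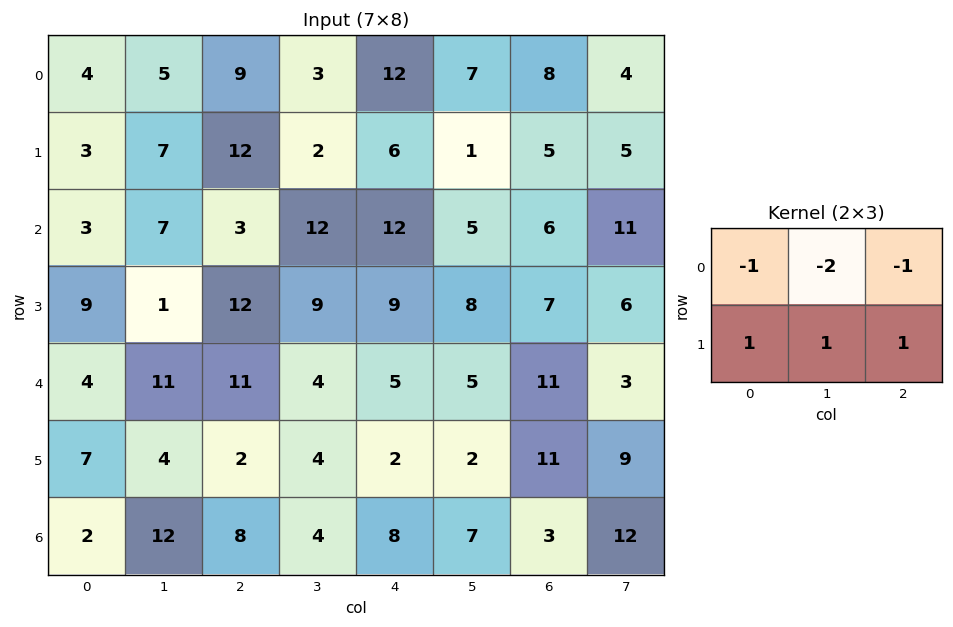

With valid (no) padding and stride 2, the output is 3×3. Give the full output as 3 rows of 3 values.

-1 -7 -22
2 -9 -4
-24 -16 -11

Output[0,0]: The receptive field on the input at this output position is [4 5 9 / 3 7 12]. Elementwise product with the kernel and sum: 4·-1 + 5·-2 + 9·-1 + 3·1 + 7·1 + 12·1.
Output[0,1]: The receptive field on the input at this output position is [9 3 12 / 12 2 6]. Elementwise product with the kernel and sum: 9·-1 + 3·-2 + 12·-1 + 12·1 + 2·1 + 6·1.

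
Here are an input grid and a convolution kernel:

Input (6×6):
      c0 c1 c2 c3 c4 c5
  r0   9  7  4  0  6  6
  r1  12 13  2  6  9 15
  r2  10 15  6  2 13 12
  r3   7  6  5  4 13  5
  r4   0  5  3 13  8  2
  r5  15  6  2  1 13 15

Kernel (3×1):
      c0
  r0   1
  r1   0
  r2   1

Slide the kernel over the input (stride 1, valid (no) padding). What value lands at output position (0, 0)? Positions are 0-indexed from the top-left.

The receptive field on the input at this output position is [9 / 12 / 10]. Elementwise product with the kernel and sum: 9·1 + 10·1.

19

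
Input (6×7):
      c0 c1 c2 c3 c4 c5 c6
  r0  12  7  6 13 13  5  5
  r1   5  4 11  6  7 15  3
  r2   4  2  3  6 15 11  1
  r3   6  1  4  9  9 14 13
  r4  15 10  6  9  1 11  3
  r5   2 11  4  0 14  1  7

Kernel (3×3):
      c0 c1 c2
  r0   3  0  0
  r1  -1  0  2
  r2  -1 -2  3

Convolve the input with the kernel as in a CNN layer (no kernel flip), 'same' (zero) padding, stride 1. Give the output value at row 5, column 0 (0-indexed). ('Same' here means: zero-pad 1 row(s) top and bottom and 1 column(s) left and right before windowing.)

The receptive field on the zero-padded input at this output position is [0 15 10 / 0 2 11 / 0 0 0]. Elementwise product with the kernel and sum: 0·3 + 0·-1 + 11·2 + 0·-1 + 0·-2 + 0·3.

22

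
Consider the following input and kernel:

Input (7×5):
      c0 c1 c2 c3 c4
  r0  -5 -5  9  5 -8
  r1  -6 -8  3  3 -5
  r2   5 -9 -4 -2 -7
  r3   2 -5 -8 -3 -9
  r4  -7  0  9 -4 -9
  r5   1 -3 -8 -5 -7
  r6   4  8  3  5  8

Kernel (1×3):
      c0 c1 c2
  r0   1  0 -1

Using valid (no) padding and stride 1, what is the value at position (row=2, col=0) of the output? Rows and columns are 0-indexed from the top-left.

The receptive field on the input at this output position is [5 -9 -4]. Elementwise product with the kernel and sum: 5·1 + -4·-1.

9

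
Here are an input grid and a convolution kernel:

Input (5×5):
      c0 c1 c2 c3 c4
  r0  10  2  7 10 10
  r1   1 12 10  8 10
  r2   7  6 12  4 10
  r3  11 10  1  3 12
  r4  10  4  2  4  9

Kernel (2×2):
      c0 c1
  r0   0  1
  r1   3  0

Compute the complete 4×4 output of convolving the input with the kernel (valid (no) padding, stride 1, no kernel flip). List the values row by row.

5 43 40 34
33 28 44 22
39 42 7 19
40 13 9 24

Output[0,0]: The receptive field on the input at this output position is [10 2 / 1 12]. Elementwise product with the kernel and sum: 2·1 + 1·3.
Output[0,1]: The receptive field on the input at this output position is [2 7 / 12 10]. Elementwise product with the kernel and sum: 7·1 + 12·3.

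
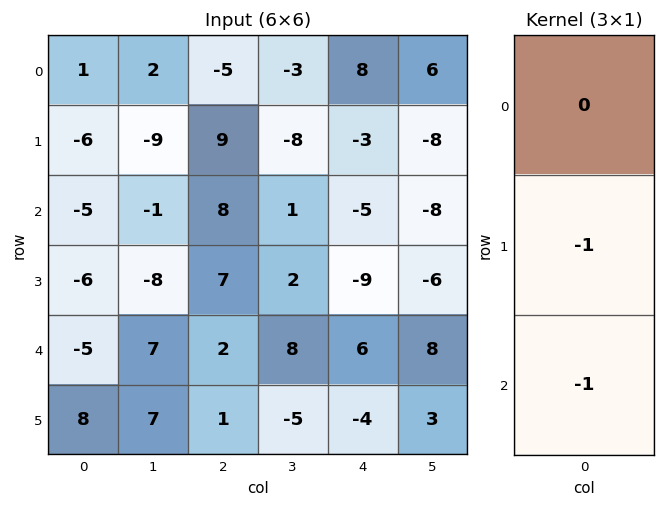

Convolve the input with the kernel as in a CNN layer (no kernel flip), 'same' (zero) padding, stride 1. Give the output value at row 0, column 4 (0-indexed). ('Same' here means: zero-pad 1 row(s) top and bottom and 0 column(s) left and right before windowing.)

-5

The receptive field on the zero-padded input at this output position is [0 / 8 / -3]. Elementwise product with the kernel and sum: 8·-1 + -3·-1.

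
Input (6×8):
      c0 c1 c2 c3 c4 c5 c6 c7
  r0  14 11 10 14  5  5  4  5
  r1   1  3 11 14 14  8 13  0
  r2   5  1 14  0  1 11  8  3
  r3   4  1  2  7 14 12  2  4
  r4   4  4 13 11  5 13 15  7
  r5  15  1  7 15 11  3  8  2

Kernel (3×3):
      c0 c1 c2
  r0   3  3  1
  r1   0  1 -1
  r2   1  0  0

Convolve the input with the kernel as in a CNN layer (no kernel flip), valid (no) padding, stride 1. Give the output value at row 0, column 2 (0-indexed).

The receptive field on the input at this output position is [10 14 5 / 11 14 14 / 14 0 1]. Elementwise product with the kernel and sum: 10·3 + 14·3 + 5·1 + 14·1 + 14·-1 + 14·1.

91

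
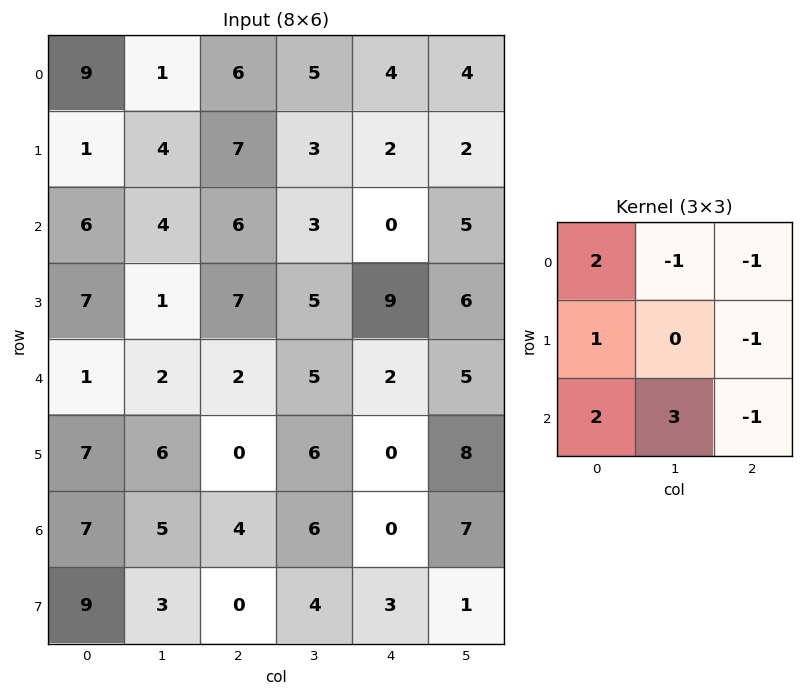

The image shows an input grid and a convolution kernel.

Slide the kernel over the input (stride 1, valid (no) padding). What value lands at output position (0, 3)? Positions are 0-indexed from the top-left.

4

The receptive field on the input at this output position is [5 4 4 / 3 2 2 / 3 0 5]. Elementwise product with the kernel and sum: 5·2 + 4·-1 + 4·-1 + 3·1 + 2·-1 + 3·2 + 0·3 + 5·-1.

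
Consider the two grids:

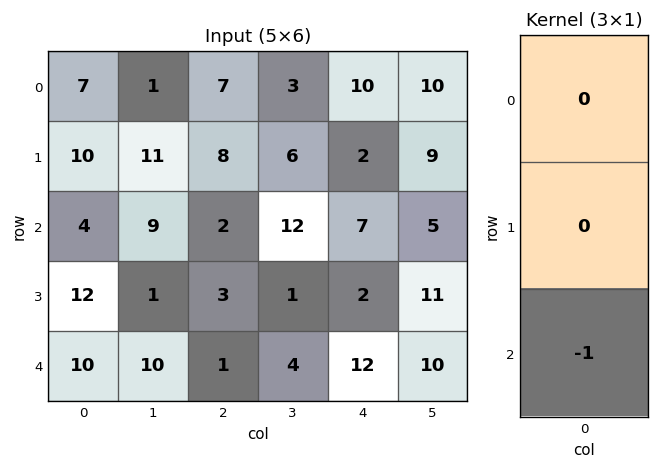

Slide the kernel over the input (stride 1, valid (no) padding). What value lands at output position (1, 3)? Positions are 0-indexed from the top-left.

The receptive field on the input at this output position is [6 / 12 / 1]. Elementwise product with the kernel and sum: 1·-1.

-1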